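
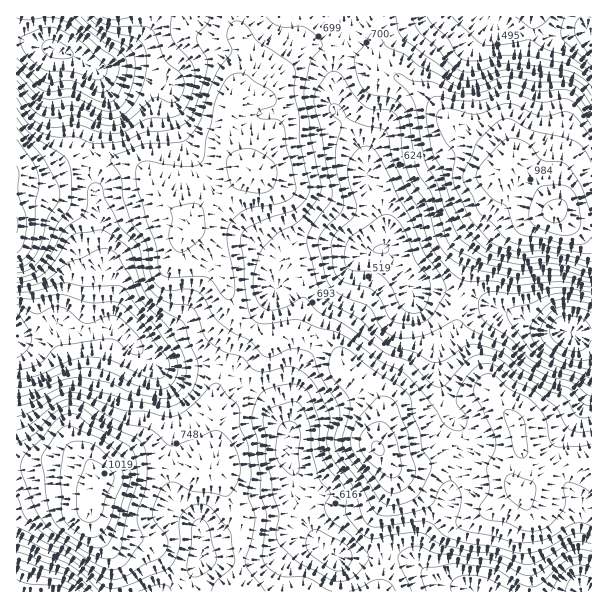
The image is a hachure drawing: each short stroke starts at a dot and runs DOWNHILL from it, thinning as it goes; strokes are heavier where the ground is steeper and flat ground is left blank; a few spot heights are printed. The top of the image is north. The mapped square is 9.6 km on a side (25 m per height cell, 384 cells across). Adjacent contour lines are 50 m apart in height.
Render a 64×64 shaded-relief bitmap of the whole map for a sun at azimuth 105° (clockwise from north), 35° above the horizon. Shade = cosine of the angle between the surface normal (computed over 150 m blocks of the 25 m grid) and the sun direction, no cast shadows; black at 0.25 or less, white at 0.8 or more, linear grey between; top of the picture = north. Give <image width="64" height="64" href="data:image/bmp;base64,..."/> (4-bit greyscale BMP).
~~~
<image width="64" height="64" href="data:image/bmp;base64,Qk12CAAAAAAAAHYAAAAoAAAAQAAAAEAAAAABAAQAAAAAAAAIAAATCwAAEwsAABAAAAAAAAAAAAAAABEREQAiIiIAMzMzAERERABVVVUAZmZmAHd3dwCIiIgAmZmZAKqqqgC7u7sAzMzMAN3d3QDu7u4A////AJmqhjEUm8zKmIhlV4qrqYeal2ZnirzMu7upiHeKze26iImGMSWbzMu6qXVWirupiJqoVFaKvMu7u6mHZ4ve7al3d3UyRpzczMzKhVWKu6mZmqhUVom8uqu6mYdmm979qXdndTNYrNy73dyWVYvLqqqqqWRXibupmqmZl2eb3u2pdmZkNHrN3Lve7JdWi926u6qpdWiaq6iJmImYeKvO7al2VVRGnN7bu83sl2Z63su7uphlaaqql3eImZiJq83tqXZURFet/tu7zdyWZ4re26uph2Vpu6qXZniZmIiavdypZlREaK3/7Mu83JZnis7sqqh2ZViru6h2eIiZiIq83KlVRDRorf/+zLvMlmibztuqmGZlVoq7uph2Z4mImru7qURERFec//7curuXeavN25mHZVREabu7uYZVaIibu7upRFVEV5zv/+26mpmKzN3LmIh1QzNYvMzKh2VWeJu7uqlVVURXi+//7bmImavd7tuXd3UyI1i93cqYdkV4mru6mGZlRWZ5z//suXiaq97u25dmZTIjWL3dy5h2VXmZu6mHZmVVZnm9/9upd4mr3v7bl1REMjRpzd3LqHZWeZmqmIdVVWZnmrze25h3iJve/9qGQzIiNYvNzLuodmZ4mqqYh0RFVmebu83LqHd4m87/2oUyERE2rN3bqqmGZWiruoh3QzNGeJq6q8uph3ibze/rhSEAETas3tuqqYdlWKu6mHdUITaJmamZqpmIeJvM3tuFIQABNpvN3KmZh2Voq7uph1QQJpqpmYiZmIiIm83d25UyEAE2i83Lqph2VXmrzLqHVCAUirqZh4iGZ3ibze3LlkMyEkWKzcuqmGVWeau8zJhUIRN5qpiHeHVFaJq93buXREM0VnrNy6mHZmeJq7vMuUQhE2iZmYd3ZDNXmqvMu6dDRFZnibzLqGZmeJmruqzLVCIjaIiZmHdTIkaaqruqqFNFZ4iZq8uXREaKqZqpirtUMiNXiJqph0IjRpqpqqqYVEV4mqqru5dDNYq6mZh4qmVDM1aImamXQhNWiZiaupdkNYmqqau6l1M0erupmHeJZlVVVniZmYdSE2eIh3m7mHVFirqpmrqHVEV5vLqph3dWZmdmeJqYdkIkZ4iHaKuphlaKu6mJmYdlVom8y7qoZVVmeIiImpdUQzVniIh3mqmYZ5q7uoiIiHZ4iazdy6llRWeIiJiZhkNERWd4iIeJmZmIqru6h3d4iImavN7tuXZGiYiJqph1REZlVniZmHiJmZmqvMqHZWeJqqq7zv65dlaamImql2REV3ZWeKupdniamaqsy6hkRom7uru9/sqHeKuoiKqnVERoh1V5vMp2aKqpmavMuWQ1eby6qrzuyYiau6mImphSNHmYZnnO25Znq7qZmrzKdDV5vLqqvN25iKvMuZmaqEEUiql2et7sl2esy5mavMp1RXirqZq7u6iIvN3KmamYQASKqYiK3+yoeL3bmImruXVFaJqpiau6mHfe/9uqqYdAA3mqqZre26mJze24iKqYdURoiZiJq6qXZu///KqphkECaKu6m97bqZrO7sqImYZVRGd3eImrqYdn///9urqGQhJYm7qr3cupm93t3KmYdUQ0Z2VniKqYd4j///66qoZTI1eau7zcu6mb3t3cuphkMiNWVWd4qpeJq////sqpdlQ0Z5q7zdy7uqze3dy7qGQiI0VVVmeJiJrM///+y6llVVVniavMzLu7vN3d3MupZDIjNEVmZnd4q8z/7u3cuWVVVniJq7zMu7u83d3dy6lkMiIzRndmVWi83d3d3dy5ZVVWiImqq7u7u83t3d3LqGVCEjNFeHZUV73t3Mzd3KhlVVeJiJmZqqq7ze7d7bmYZEMRNEV4l1RWnO7MvM3cqGVVaJmIiIiZmrvN7u7sqIdDRCEkVXmYZmeL3szMzdyoZUZ4mYiId4iazMze7uyodTJEMSNGeamHiIrNvNy8y5h1VomZiIdmeJrM3d7u7KhkMjRDIzVoqpmImrzMzLu6h3ZniZmIdmZ4mrzd3u7cqFMzM0VDNFeKqpiau8zLqqmHdmZ4iYdmZ3iaq83e7suoUzMiRmVEVXm7qJmrzLqZmYdmVWeIhlZ3eJqrzd3dy6hkMyJGdlVVaKqpmavcqYeJl2VEZ3ZlVniIiavd7dzLqHUyIkaHZmZ4mZmZq9yoZniYZDRnZVQ1eZmIm87ty7qZhjISR4h2VomZiIm83KhmeJhjI1d1QiNpqpmazu7KmImXQhE3mYdmiamHec3cp2Z5mFMSV4YxEliqqZrO7smHeZhTIkaIh2Z5mYd5ze2nVnmXUhJHhzABSKqaq97tuXZ4mGVEV3dmVXiYdnnN7adWiZdCEkeXMAFHmZmr3u25dWiYd2Z5hlQ0aJh2ac3duFaJljESR5hCETaZmZvO7Ll1V5mIiJqXUyNXh2ZorMy4d4mGMQJHh2QiJYmZms3cuWRXiJmZm6hkI1Z3Zmiru6mHiHdSEkZ3ZURFeJmavNypdmeImqqruXVEVnd3eau7uoh2ZlQzRWd2ZmZ3iaqqu6mHeIiaury6h2VneIiKvLzKl3VFVlVVVmZnd4iZqpmqqZh4maqqvLuph3eJmZvMu8qHZTRnh2VWZmd3iaqpmZqpmHiru6qru6qYd4mrvMyruoZTJHmphlZ3ZmeKuqmJmpmIeKzLu7qqqpiHibzdzJq6hjEUiruoZndlV4q6qYiamIh4m8zLuqqpiHd5vd3L"/>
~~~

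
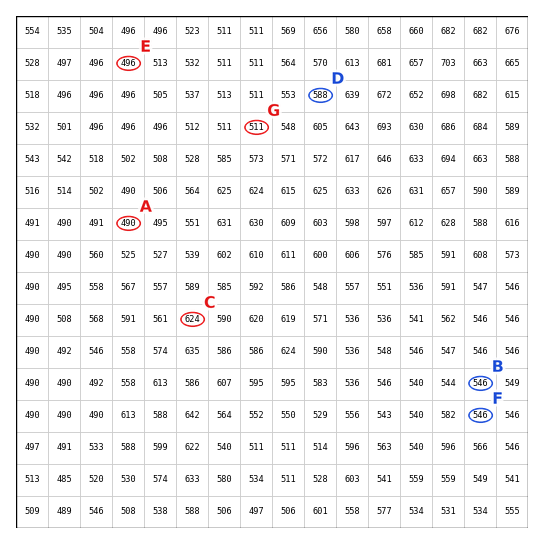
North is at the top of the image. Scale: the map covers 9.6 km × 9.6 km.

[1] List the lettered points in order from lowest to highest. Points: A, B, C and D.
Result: A B D C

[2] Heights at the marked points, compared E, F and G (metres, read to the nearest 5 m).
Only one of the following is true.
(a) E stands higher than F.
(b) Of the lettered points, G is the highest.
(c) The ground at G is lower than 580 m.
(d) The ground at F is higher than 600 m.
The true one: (c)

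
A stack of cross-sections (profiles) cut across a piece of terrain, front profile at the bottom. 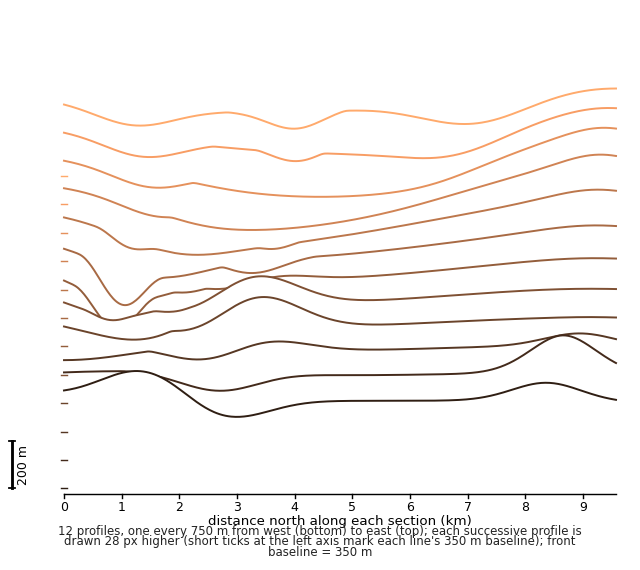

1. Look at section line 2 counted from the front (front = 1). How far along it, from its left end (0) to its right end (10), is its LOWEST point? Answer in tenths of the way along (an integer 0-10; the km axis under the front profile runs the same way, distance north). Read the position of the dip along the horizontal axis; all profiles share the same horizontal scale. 3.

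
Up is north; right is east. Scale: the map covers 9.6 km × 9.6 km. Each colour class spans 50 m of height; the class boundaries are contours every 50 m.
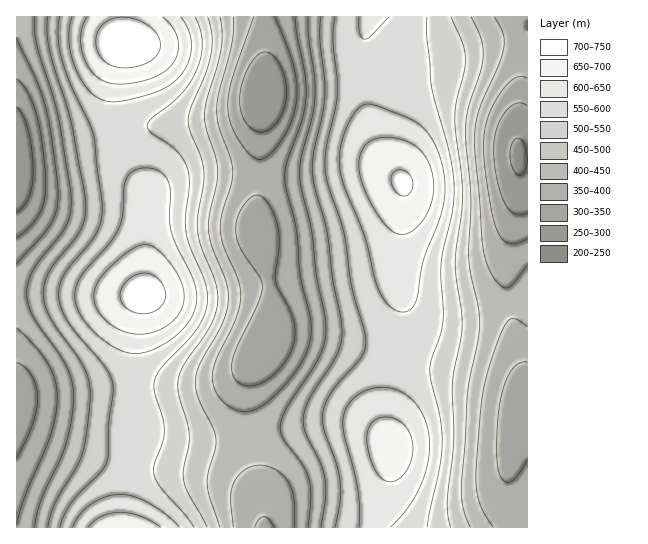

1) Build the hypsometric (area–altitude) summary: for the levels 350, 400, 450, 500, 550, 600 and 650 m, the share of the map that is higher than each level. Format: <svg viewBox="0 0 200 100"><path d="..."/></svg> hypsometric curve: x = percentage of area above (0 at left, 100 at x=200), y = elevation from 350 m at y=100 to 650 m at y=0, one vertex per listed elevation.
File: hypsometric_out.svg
<svg viewBox="0 0 200 100"><path d="M178 100l-26-17-26-16-23-17-27-17-38-16-23-17"/></svg>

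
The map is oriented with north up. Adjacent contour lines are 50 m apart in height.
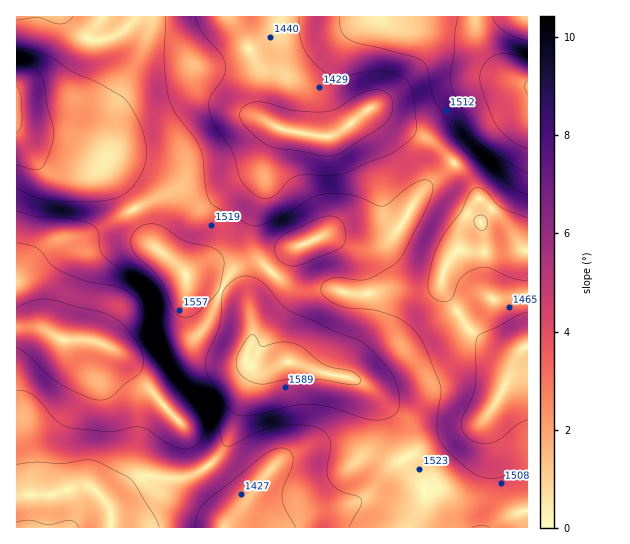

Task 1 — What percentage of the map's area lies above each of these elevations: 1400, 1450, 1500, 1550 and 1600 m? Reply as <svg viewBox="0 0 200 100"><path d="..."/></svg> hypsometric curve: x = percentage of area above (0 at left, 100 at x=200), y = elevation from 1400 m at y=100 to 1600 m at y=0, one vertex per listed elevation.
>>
<svg viewBox="0 0 200 100"><path d="M189 100l-38-25-53-25-60-25-30-25"/></svg>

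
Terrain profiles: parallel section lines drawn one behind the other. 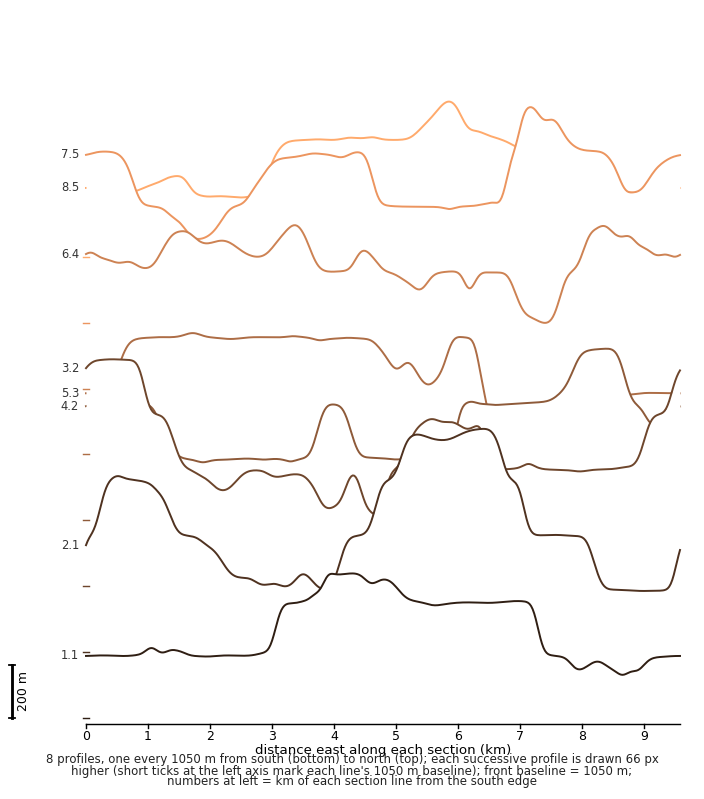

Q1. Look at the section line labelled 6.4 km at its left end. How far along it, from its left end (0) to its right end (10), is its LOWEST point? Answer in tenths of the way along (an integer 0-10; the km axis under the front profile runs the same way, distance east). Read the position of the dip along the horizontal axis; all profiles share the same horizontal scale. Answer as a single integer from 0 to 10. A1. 8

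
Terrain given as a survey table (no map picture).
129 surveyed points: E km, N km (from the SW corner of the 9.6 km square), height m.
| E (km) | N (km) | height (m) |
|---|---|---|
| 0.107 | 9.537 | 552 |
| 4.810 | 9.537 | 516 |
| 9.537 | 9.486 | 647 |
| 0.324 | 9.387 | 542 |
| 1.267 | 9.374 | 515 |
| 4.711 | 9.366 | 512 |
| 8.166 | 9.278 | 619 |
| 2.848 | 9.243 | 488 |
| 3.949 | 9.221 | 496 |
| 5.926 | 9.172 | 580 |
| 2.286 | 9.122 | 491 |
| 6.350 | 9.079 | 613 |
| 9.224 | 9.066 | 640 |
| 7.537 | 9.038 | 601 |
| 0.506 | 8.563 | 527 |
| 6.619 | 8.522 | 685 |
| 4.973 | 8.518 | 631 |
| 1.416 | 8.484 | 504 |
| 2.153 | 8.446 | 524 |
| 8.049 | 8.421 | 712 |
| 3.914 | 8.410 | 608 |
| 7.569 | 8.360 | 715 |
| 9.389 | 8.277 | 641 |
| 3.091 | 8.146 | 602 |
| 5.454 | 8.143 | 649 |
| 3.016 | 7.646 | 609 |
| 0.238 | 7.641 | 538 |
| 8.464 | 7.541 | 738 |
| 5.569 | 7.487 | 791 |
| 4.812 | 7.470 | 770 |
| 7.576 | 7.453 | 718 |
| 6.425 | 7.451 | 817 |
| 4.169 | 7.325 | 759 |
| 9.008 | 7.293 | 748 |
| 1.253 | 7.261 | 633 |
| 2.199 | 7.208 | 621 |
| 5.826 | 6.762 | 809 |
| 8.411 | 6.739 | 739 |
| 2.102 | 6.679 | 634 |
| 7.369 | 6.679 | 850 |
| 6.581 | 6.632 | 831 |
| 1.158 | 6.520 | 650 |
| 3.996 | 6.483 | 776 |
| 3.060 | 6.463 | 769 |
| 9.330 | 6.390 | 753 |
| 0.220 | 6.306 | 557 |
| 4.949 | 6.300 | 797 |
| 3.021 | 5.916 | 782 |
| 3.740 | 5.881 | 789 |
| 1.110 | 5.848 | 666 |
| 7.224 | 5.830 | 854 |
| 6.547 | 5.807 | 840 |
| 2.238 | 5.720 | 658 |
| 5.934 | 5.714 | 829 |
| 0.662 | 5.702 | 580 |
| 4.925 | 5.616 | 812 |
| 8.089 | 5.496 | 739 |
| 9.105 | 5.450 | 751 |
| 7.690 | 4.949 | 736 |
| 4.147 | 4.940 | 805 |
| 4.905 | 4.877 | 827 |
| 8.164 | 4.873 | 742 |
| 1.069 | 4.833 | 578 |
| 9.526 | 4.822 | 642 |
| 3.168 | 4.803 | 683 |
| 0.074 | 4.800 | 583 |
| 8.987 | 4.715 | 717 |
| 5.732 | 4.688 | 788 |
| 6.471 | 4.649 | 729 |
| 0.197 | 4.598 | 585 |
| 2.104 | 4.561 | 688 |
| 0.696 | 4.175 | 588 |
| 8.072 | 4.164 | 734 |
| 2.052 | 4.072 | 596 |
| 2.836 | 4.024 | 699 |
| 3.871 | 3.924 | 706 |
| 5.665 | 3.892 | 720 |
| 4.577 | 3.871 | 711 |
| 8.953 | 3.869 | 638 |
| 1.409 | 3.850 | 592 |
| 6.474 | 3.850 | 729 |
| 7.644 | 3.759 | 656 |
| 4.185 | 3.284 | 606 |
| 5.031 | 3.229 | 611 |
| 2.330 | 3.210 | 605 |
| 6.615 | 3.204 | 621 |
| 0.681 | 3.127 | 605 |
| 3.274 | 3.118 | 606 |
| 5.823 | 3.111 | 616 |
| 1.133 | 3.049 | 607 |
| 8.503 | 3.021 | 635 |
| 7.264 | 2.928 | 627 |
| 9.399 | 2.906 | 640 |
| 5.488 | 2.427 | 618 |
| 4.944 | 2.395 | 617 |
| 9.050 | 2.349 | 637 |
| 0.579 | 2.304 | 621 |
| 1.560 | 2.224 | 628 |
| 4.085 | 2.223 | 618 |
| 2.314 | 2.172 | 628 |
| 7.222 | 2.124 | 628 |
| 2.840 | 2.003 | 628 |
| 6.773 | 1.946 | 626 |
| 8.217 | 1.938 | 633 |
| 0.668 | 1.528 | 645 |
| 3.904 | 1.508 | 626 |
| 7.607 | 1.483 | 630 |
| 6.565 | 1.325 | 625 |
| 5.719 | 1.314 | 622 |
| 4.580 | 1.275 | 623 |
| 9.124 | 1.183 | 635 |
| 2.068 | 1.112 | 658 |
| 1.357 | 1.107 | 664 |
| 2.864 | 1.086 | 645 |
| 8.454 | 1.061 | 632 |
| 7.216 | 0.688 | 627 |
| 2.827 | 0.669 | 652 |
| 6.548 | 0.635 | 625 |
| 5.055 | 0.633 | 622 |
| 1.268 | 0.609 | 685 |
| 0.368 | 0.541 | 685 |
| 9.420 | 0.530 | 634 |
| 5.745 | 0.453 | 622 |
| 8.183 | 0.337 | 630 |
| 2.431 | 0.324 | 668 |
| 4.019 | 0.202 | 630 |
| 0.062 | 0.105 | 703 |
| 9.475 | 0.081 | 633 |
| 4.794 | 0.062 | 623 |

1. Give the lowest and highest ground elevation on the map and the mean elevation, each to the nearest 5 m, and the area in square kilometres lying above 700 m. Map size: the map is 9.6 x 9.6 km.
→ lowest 485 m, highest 855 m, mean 660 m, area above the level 26.8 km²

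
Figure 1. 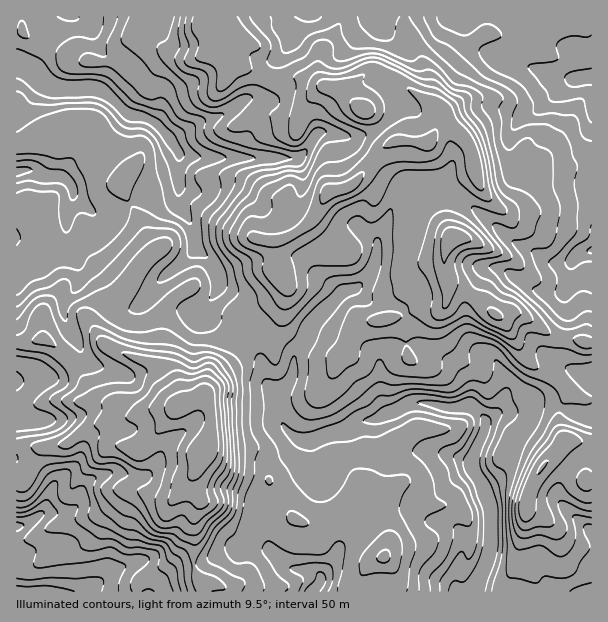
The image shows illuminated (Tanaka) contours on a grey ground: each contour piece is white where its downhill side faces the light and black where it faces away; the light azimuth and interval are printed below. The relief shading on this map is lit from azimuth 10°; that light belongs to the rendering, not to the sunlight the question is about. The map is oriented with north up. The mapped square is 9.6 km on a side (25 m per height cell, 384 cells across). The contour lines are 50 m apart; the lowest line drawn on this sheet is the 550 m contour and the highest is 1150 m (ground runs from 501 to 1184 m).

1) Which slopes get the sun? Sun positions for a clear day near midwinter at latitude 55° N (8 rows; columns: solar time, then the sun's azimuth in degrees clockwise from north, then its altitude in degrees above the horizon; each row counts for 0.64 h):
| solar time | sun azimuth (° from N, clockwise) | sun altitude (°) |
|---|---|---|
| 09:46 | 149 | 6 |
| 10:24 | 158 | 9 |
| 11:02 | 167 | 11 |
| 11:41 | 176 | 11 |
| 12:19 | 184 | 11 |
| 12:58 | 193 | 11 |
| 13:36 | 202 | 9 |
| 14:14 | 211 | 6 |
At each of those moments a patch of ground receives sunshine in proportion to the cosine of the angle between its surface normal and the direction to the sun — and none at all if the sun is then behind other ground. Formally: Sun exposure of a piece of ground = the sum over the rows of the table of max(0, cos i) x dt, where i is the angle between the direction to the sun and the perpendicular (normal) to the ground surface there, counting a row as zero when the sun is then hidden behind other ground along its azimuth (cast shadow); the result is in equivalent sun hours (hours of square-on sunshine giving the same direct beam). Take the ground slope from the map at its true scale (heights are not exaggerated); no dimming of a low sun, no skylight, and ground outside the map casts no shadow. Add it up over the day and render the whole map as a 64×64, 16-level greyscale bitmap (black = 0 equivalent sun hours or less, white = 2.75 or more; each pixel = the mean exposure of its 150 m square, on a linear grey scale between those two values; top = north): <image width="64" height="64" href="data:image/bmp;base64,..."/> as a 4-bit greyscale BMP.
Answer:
<image width="64" height="64" href="data:image/bmp;base64,Qk12CAAAAAAAAHYAAAAoAAAAQAAAAEAAAAABAAQAAAAAAAAIAAATCwAAEwsAABAAAAAAAAAAAAAAABEREQAiIiIAMzMzAERERABVVVUAZmZmAHd3dwCIiIgAmZmZAKqqqgC7u7sAzMzMAN3d3QDu7u4A////ALuqu6lkRFeHd3d3ZVZlVVi0E0VmZmZURXhzNGZmVXmq3d3LqYZDI2d2ZSIQAjIhAmZDI2iIdVVoiIQiV3ZXmZlXmqqZmHQgFZhkEAAAEiIkeYU0acp1aJqHliJXZmd3ZTNXmru6mpZDanZRAAASNqvetkNFd2Z4mZeGMkd3eIh2dkRFeLy87uuLuZczRDNYmZmHQyETVWZ3h3YzR5iJiHZnh2VWi93e//vcuWVVZnh3dmdkIQEzRFZnZURZy7qXUwJYmZmrzczv/ry6p1NFZ3dmZ2VDERIiI1d1NWnd25ZDUQJHiqq7q7ztmazbdDVVZlVWZlQxEjM0aHQ0aMynQ1r9UiNEaKmamJuYvv2FRVRDIjVnZUMzVniYUzRWmFMUv//ZmnNYmaqGaamaqGZVVCEREkVlVVVVVVQhNVRVMkrt3cp5l3mZmFM2mFMjVmZkIiIiI0RFVmVCEiFGQjZVi7uqulR4VERCIjRnZUaHZmQiMzMiIjNWVUMQElYyJ4iIiFeahGphABIjM0Z4qodlQzMzRDISEjRDNCADeEIUqoVEJIzbeNx2m5UyNXm4ZUISMzREQhEiESIjMhSYUhF6hSE1jO/Yr//st1RWaJZFVDIiNERDIiMhEiEkM1VDEReWMneKzdp4u4eYZERWZURVQyESIiIzNFREVolSI0MgAol2MhI1q2MzIlh0ETVEQzIiIjEAACM0VneaunMSMyEBWHUAAAAndCIiNphBE0RDISJHh0IAABE1Z4iJhSIiIREAAAAAAAFGZmZVi5UjRERDNHmruoMAAAEzIiNEMhIhEAAAIAABIyI0Vnd5qWVEVUVVeKvLuoUQAAAAAAN0IiIhAAJEVoqoZEMiNEVolkREREVoiqqrupYQAAAAF7hlMiIQJRESMiIiIhABERNURVVEREVniZmZrMdEarmbp1VEQ0ZTIhAAAAAAABEAABE1VERmM0VoiJmr3///3Mp3VWeIdCBEMREhAAAAIAAAAAE1VohDNFd4mqvO/sqJqWZ4vLhCI2VmZ0ERATZCEAAAACVniFREVnmIiau5hmiYVZzbczRnmZqoMTabuFIAAAAAE1Z2VFVVZ2VmZlRFd1NGvJU0Z6vv7JQTi6YgAAAAAAATVmZ0I0RFV3ZENGeGVGrLdWir34moMAR1IAAAAAAAACRVV5YiI0Vol1RXmYeL3/tnq6qYASIQJjAAAAAAAAABIzRXhzMzRYqqh4m6mb7/+XqnMQASMhFVEAAAAAAAABIjNGeIUiNFeaqZms3d7/+oukEAABIyElMAAAAAAAAAEjRWeJmEETMiJFZ3rdzcp1iDAAAAABEhEAAAAAAAAAACNVZ4mqlBEQACRVRHmZcxEgAAAAAAACIAAREQAAABIQATRXm6q5QAAlVmVEV4YgAAAAAAAAAAEwAAEjMAARIyACRomod4l0ITRVZmZ3YwAAABIhERIQABAAASNEEAASIRRomXREV6umI1ZnZ3ZBAAABMzISMxAAAAAREkVSAAASNFZ1M0aKzcpDRWZnYyEAACQyIhEjIQAAERESNXhAABR3ZUMjR5mZmWREVVVVVnZnUyNEIAMiIhIyERETaJQASLzbl3ZndlVWZURERGm9/7UhR4hyAzRDIyIREREkVBJ4q9ypm6hlRDNVVUQ0at6kECaIeKqEVVMiMyIREAASJFVVQyElm5ZDI2ZVRDMzQgADiHZWeHVVQyMyIiIgAAAkQyEQABE4qFRGmFRDMgAAATiGVVVVVERDIiI0MyAAADMhAQASIhOJh3iZZEMxAAAUiWVWZURUREQxFFVUEAABMQAAACNDImq7qZlkRDEAAUiDM0REVVQzIzFGZ2UhARERERABRFQiSu/riHQzMhAUmSACMzM0URABI1ZmdkMzESMyERERIxEjatyHdTMzI1ikEAIzMzRAAAAWZURWdkMiRUQyIQAAARAAOYaHVVVWiXMhEjREREAAJHhkMzRmQyEiIiEAAAABEAADd4qqmXVnUzIjNERVWXiqllRDIkZCIQAAAAAAAAAQAABYi93cllUzMiM0RERc25d2VEQyJDESM0RDIQAAABEAACiZmbuYdSIiIzM0QzZ4h2ZUQyERISaJq7qph4pyAAAAE4mIiHmUIiETMiMyEjRWZmVDEAACV2eKqXZniJUQABIQEiEUeFESQgEiIjICESRWZUIAAAWaZERXdlVFZ2Z6vIIAAANlEBJEEAERIyIRASNDIQAAR6u5YgJWZERHq7zv1yASNFMAATQwAAACMxAAAAAAADepib38URMzMzeIiYZVRDNUMhESNVMAAAIzEAAAAAApzKl3is/oMjRDN5qWIAJEVkEAEzRFQyAAAUAAAAAAA5qId2Zlat3JiHU1moUQAkZjAAAAERASIhAAEAAAAAFJqHd3iWRFisuYdkIiEREkVBAAAAAAAAEiEhAAAUnN7+uHZnm8ynVol0ESIQAAA0MQAAAAAAAAESNFZVJGh2eZhlVXiZrNuHdTIAAAAAAAAAAAAAAAAAEkV4iIiap0MyEld4h2MjaHZEZ0AAAQAAAAAAAAAAABNFZnVEVcqFMiACV4dkMjM0QzV1QQARAAAAAAAAAAASRFVVVEVmdUMiEAEkZUMkeHUzRBASEAAAAAAAAAAAASI0RERWZmZEQyEAIiI0MiNGZDMxASIhAAAAAAAAAAABEjMzM1ZmZUMyERNUMyMyEjMiEiESMyEAAAAAAAABEAASIyIjRERD"/>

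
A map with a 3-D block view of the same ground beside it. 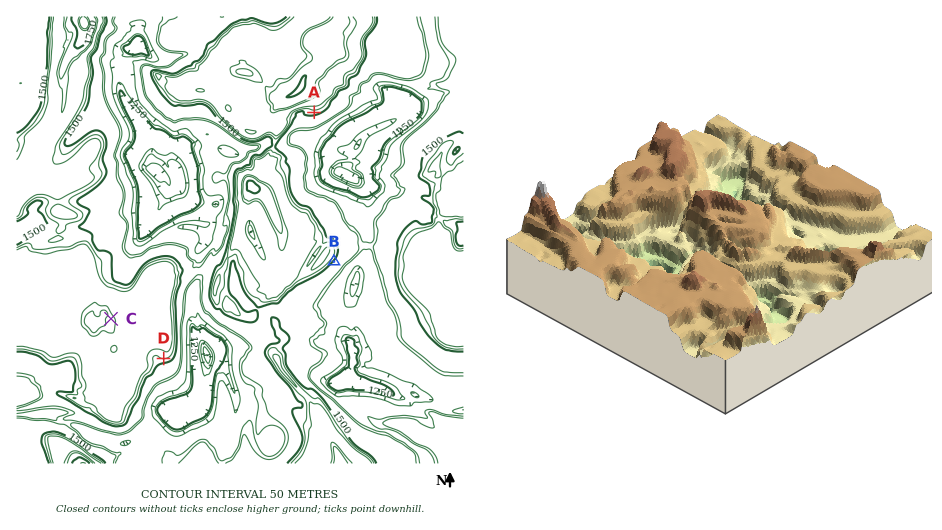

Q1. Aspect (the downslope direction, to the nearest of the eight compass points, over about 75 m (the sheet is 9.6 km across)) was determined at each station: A S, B SE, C E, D S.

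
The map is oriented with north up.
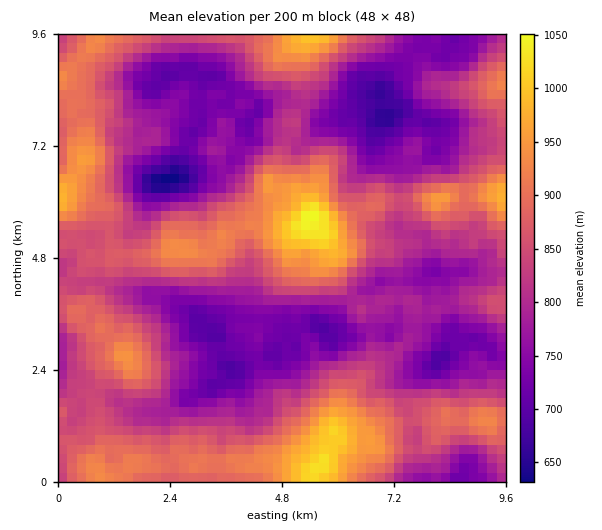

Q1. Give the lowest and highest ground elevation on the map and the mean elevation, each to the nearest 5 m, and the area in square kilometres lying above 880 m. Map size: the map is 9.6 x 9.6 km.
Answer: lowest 620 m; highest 1060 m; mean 825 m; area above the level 24.7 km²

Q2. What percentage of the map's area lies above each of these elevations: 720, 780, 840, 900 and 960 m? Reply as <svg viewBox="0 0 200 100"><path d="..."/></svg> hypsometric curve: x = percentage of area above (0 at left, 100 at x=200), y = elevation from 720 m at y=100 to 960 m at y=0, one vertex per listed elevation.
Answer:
<svg viewBox="0 0 200 100"><path d="M182 100l-49-25-47-25-49-25-28-25"/></svg>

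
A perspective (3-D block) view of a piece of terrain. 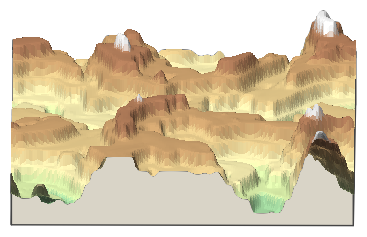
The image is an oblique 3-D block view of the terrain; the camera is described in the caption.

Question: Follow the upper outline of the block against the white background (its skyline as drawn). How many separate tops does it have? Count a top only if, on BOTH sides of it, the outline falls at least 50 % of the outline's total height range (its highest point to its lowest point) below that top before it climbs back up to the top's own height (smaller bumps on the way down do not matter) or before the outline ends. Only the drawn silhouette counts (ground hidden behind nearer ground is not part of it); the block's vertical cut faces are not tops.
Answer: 0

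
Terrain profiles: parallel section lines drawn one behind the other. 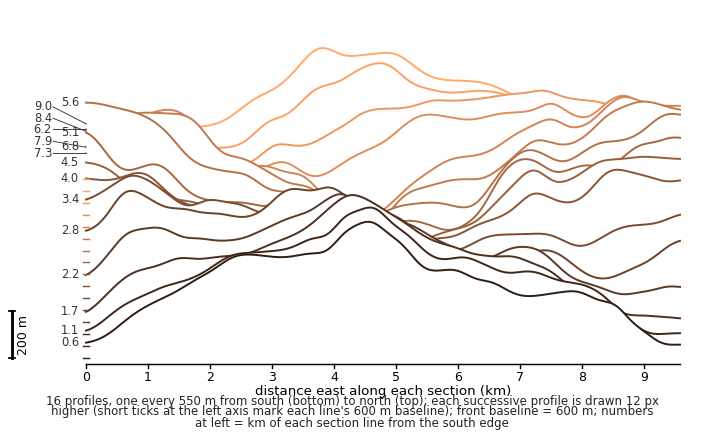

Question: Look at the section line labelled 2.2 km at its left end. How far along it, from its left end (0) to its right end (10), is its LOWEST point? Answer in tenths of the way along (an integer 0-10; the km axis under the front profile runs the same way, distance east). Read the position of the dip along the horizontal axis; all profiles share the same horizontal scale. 9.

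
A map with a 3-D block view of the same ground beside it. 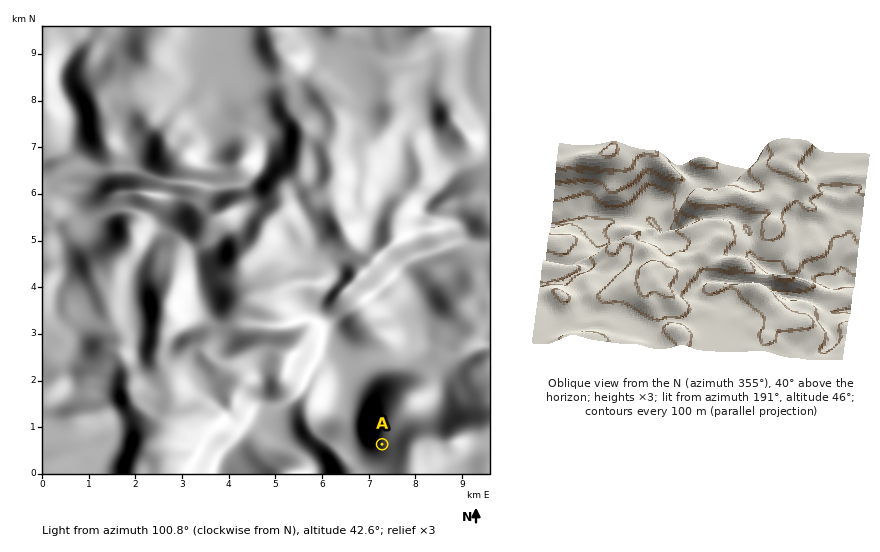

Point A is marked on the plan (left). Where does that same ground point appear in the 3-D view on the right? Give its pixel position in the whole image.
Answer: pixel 632 162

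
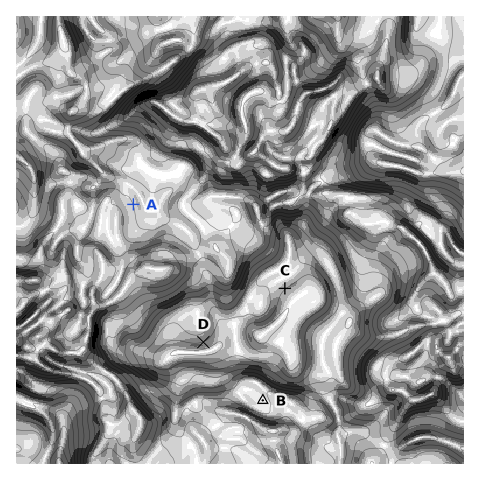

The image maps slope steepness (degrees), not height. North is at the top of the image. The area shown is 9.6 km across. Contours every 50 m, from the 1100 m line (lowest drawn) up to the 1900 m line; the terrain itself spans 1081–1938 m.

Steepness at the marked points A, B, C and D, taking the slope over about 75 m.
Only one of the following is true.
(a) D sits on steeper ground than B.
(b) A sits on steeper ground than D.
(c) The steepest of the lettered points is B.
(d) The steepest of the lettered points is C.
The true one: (a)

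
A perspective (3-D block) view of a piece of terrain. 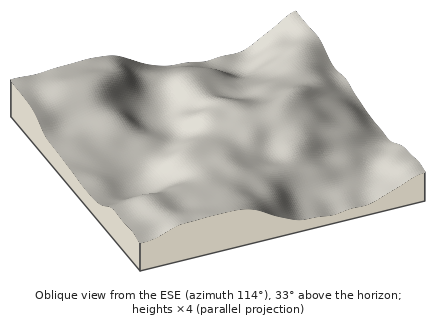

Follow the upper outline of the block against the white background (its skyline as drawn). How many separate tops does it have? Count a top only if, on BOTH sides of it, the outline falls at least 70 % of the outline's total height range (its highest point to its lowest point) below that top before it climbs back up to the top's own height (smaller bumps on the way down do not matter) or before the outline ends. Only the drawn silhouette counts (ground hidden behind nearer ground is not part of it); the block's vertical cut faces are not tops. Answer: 0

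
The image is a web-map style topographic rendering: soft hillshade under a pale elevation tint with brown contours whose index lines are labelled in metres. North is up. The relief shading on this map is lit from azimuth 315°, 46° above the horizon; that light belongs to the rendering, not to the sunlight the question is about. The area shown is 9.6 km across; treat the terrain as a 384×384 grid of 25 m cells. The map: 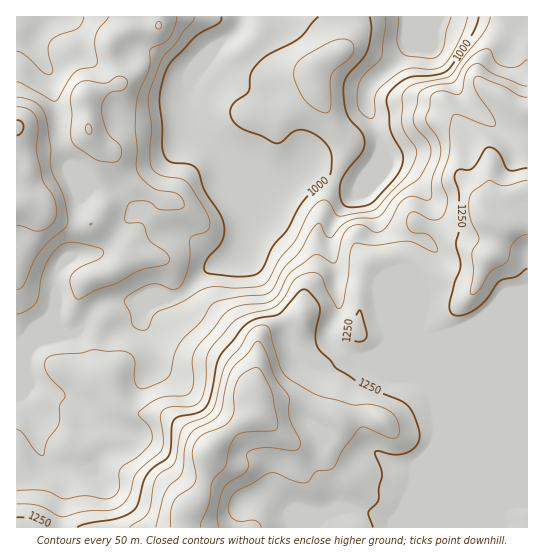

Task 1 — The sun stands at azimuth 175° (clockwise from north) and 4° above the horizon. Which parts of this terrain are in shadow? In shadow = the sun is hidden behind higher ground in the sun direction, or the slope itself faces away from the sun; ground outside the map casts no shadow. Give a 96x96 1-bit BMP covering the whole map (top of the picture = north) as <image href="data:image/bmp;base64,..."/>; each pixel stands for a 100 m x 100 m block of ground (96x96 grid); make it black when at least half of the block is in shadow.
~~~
<image width="96" height="96" href="data:image/bmp;base64,Qk2+BAAAAAAAAD4AAAAoAAAAYAAAAGAAAAABAAEAAAAAAIAEAAATCwAAEwsAAAIAAAAAAAAA////AAAAAAAP//+AAAAAAAAAAAD////gAPgAAAAAAAD////gAPgAAAAAAAD////wAHgAAAAAAAD////+ABAAAAAAAAD/////gAAAAAAAAAD/////wAAAAAAAAAD/////wAAAAAAAAAD/////wAAAAAAAAAD/////gAAAAAAAAAD/////gAAAAAAAAAD/////gAAAAAAAAAD/////AAAAAAAAAAD/////AAAAAAAAAAD/////gAAAAAAAAAD/////8AAAAAAAAAD//////AAAAAAAAAD//////gAMAAAAAAD//////wAcAAAAAAD+f////wAcAAAAAAD8P////4AAAAcAAAD4H////wAADB+AAAD4AA///wAAPn+AAADwAA///wAA//+AAADwAA///wAD//+AAADgAA///wB///8AAADgAA///4H///8AAACAAA///+P///8AAAAAAAf///////4AAAAAAAf///////4AAAAAD+f///////wAAAAB//P///////wAAAAP//////////wAAAAP///////+eHgAAAAP///////4cBAAAAAH///////wcAAAAAAD///////gIAAAAAAAD//////ALAAAAAAAAH////+ADgAAAAAAAAf////ADgAAAAAAAAf////wDgAAAAAAAAP/////DgAAAAAAAAP//////AAAAAAAAAP//////AAAAAAAAAH//////AAAEAAAAAH//////gAAGAAAAAD/////vgAAAAAAfAB/////zgAA4AAAf4A/////6AAD4AAAf8Af////8AAHwAAAP8AP////8MAfgAAAP8AP////8f//AAAADgB/////+f/+B4AAAAB//////f/4D4AAAAA////////wAgAAAAAP///////AAAAAAAAP//////+AAAAAAAAH//////8DgAAAHAAH////////gAAAHAAD////////gAAADAAD////////AAAABYAD////////AwAHgYAD///////+BwAHgAA////////+DzwHgAD////////8D/8HgAH////////+D/8HAAH/////////z/8HAAH///////////8GAAD///////////8AAAD///////////8AAAB///////////8AAAB///////////8AADA/////n//7//4AAHg/////D//wD/4AAHAf///+D//gD/4AAHAf//38D//AD/7gACAf//j4B//AD/z8AAAf//DwB//8H+D+AAAf//DgB//8P4D+AAAP//BAB/+4fwP/gAAH//AAB/+Z/A//8AAH/+AAB////D///wADv+AAB///+H///4ADH+AAA///+f////gAH+AAA/////////wAH8AAAf////////4AH8AAAP/////8/74AH4D+AD/////8fxwAD4D/gB/////4fgAAD4D/4A////74fgAAD+D//A////75/gAAB/B//wf///77/8AAAfB//wf///7z/+AAAHg//wP///7z//AAAHA//wP///7j//AAADAf/gP///4="/>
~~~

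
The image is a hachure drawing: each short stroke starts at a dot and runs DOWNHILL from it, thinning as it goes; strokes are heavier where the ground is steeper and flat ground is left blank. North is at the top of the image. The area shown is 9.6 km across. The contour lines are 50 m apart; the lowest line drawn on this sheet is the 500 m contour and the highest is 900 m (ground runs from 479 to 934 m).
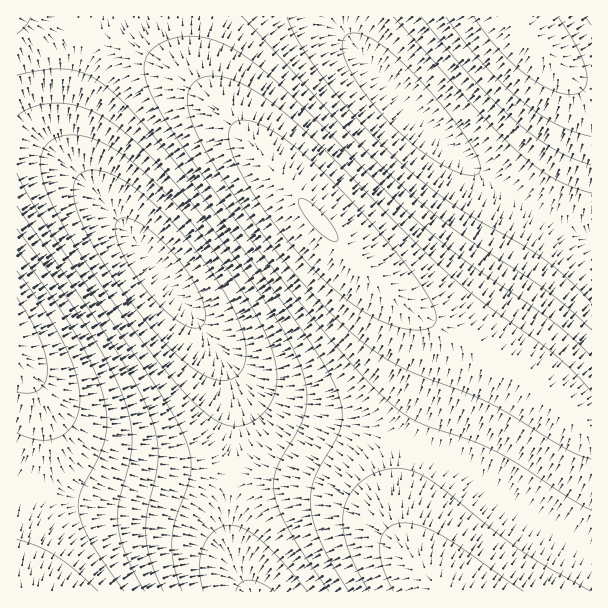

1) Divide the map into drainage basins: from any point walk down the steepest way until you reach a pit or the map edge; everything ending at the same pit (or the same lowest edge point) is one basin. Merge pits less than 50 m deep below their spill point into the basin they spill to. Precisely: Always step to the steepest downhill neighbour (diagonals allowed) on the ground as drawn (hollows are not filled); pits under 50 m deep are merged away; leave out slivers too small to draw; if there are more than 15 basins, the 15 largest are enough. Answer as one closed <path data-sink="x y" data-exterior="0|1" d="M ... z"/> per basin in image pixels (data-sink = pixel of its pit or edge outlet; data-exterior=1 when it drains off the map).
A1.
<path data-sink="161 273" data-exterior="0" d="M185 16l-169 1 0 520 16-55 8-39-2-41-15-35 35 53 16 18 12 8 18 10 33 8 42 6 102 10 37 7 26 9 27 16 21 22 23 29 28 29 148 0 1-167-14-5-36-32-33-22-92-53-33-25-42-42-138-157-14-26-4-22z"/><path data-sink="405 102" data-exterior="0" d="M516 16l-330 0 0 25 7 30 15 24 102 117 59 62 48 39 92 53 33 22 36 32 13 4 1-341-16-4-13-9-33-34-13-16z"/><path data-sink="255 591" data-exterior="1" d="M29 376l9 26 2 41-6 33-18 63 1 53 425-1-27-28-23-29-21-22-18-12-17-7-37-11-56-7-78-6-36-6-25-7-23-12-17-16z"/><path data-sink="591 17" data-exterior="1" d="M591 16l-73 0-1 4 46 50 13 9 15 3z"/>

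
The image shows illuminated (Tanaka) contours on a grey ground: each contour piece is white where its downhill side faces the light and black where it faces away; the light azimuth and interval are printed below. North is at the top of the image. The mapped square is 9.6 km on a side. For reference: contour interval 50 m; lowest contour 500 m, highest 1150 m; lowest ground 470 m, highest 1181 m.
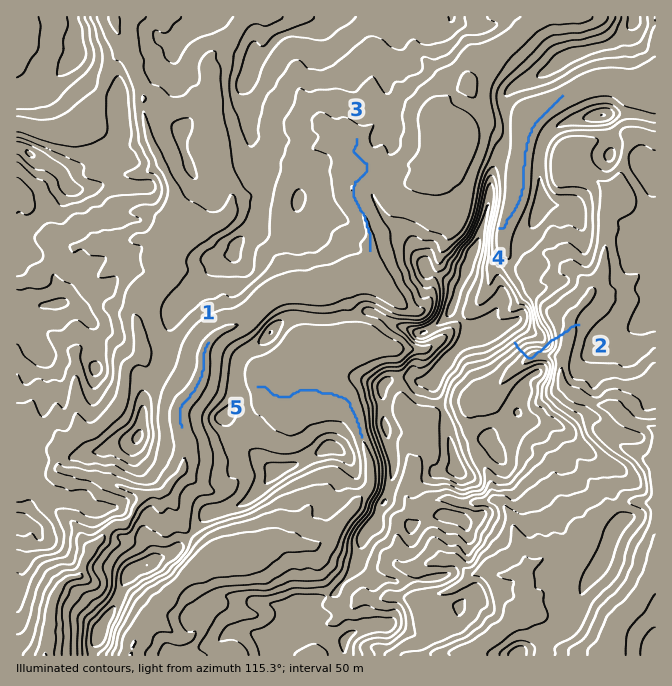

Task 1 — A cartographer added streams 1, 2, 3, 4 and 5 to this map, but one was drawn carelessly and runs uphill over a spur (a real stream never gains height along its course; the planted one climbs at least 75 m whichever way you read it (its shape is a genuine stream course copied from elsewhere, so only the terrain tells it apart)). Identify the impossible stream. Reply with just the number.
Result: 2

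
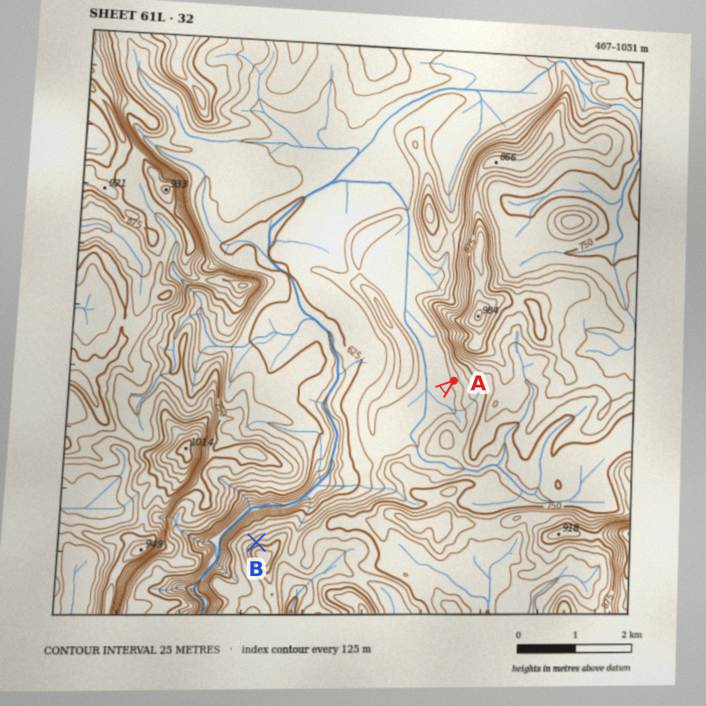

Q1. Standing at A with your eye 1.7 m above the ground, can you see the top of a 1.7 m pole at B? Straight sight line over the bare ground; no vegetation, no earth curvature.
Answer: yes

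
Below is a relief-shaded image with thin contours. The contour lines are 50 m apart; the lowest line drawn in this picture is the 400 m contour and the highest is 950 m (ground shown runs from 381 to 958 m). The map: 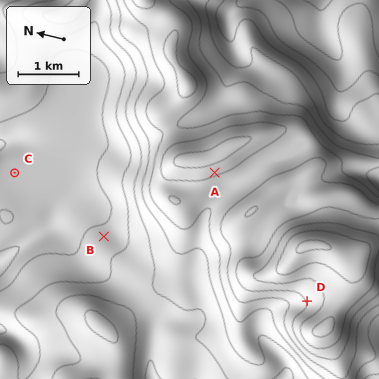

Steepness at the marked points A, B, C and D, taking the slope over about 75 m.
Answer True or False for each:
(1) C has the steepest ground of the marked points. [False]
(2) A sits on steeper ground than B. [True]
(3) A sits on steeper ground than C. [True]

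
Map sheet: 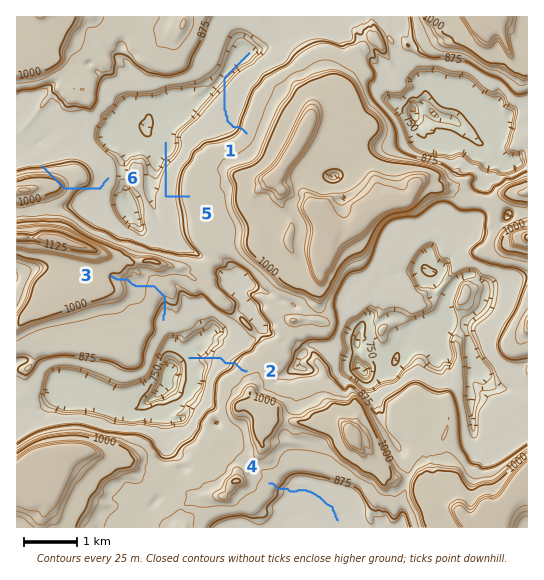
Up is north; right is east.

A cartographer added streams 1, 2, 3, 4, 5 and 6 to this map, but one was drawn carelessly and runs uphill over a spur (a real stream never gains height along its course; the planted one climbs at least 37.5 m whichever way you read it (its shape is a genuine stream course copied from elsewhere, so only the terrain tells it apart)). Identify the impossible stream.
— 6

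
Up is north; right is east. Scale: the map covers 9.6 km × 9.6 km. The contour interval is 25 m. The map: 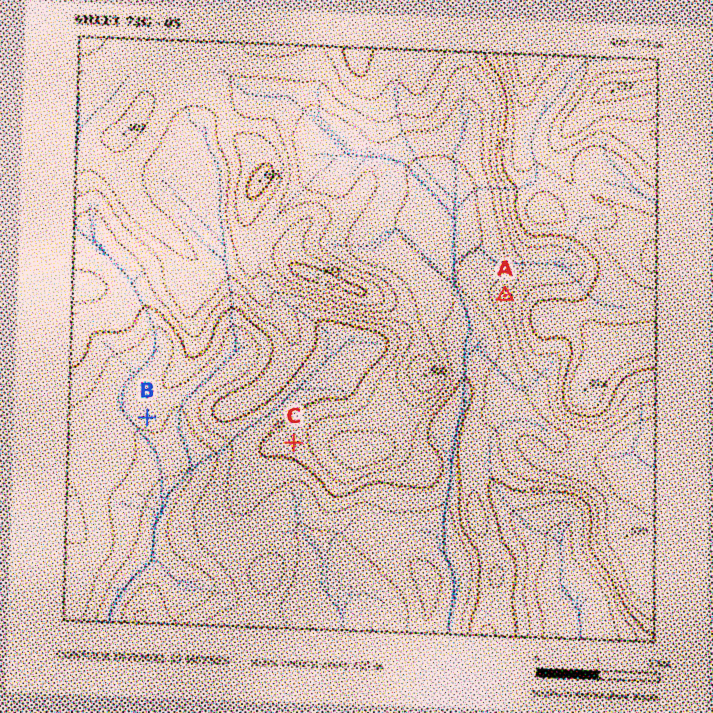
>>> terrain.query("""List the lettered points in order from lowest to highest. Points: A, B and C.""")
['B', 'C', 'A']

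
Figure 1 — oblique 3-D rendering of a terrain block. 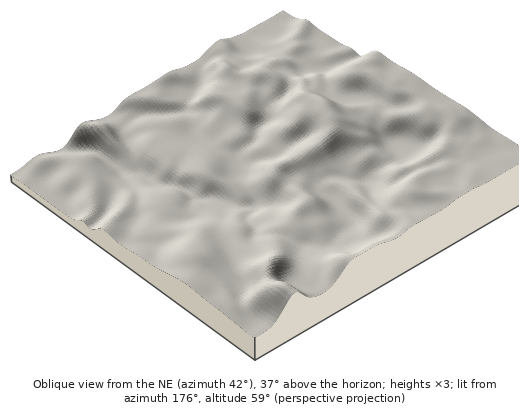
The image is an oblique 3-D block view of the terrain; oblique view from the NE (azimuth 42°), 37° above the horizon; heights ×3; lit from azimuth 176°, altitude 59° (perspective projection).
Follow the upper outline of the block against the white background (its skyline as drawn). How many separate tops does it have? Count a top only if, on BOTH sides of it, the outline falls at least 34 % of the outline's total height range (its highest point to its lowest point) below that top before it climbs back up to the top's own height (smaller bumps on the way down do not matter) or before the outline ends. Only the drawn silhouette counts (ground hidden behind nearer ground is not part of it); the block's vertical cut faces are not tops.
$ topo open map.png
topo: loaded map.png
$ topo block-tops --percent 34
1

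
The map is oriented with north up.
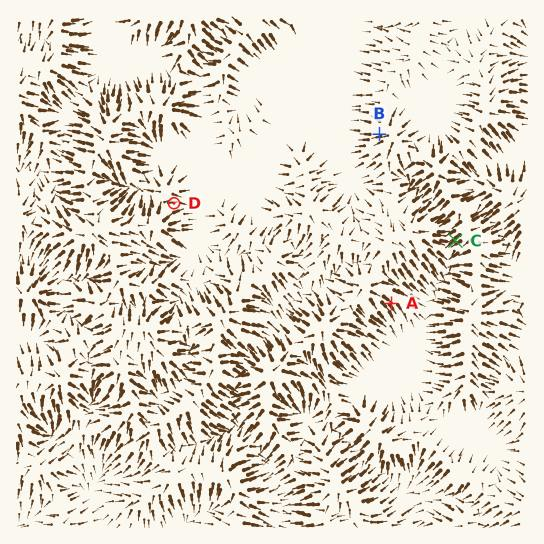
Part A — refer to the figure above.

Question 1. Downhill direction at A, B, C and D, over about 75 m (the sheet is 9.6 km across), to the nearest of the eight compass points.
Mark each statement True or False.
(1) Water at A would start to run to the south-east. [True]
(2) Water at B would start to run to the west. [True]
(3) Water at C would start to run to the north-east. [False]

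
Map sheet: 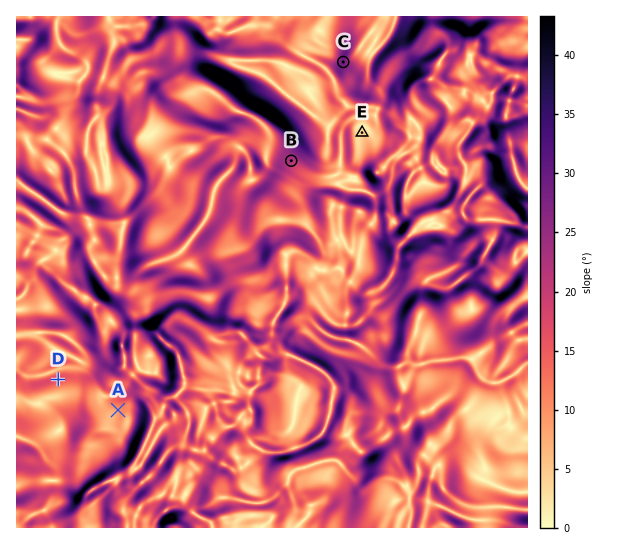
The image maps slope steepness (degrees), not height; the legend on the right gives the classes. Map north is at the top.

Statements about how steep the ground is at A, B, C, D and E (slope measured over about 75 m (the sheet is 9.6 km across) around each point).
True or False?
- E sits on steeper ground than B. False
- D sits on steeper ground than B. False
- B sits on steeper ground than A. True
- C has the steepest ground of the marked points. True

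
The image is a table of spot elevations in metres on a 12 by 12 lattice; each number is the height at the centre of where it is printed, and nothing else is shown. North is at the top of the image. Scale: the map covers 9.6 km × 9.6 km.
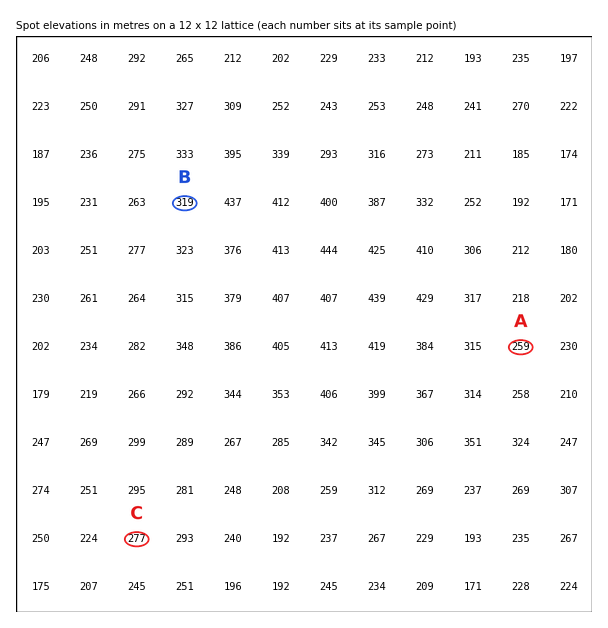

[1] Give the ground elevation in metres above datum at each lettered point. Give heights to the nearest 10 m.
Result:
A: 260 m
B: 320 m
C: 280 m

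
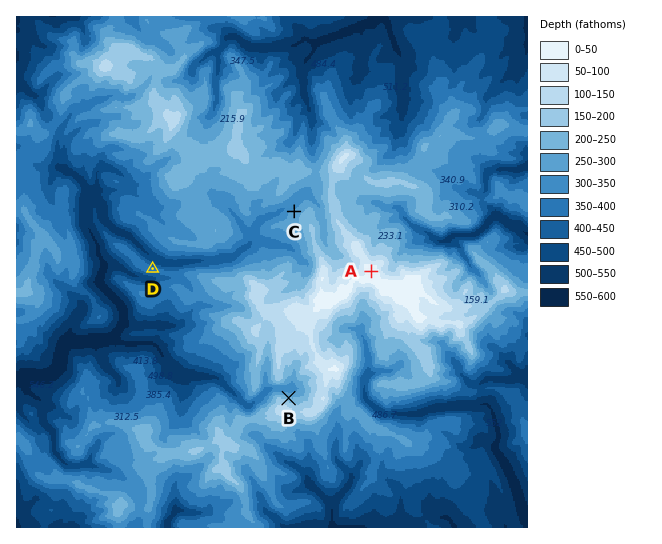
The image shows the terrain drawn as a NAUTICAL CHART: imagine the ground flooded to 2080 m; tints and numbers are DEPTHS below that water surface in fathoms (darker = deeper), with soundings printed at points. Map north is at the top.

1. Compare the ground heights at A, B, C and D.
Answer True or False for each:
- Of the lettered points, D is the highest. False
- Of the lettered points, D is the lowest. True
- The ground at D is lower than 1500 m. True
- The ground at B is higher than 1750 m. False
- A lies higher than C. True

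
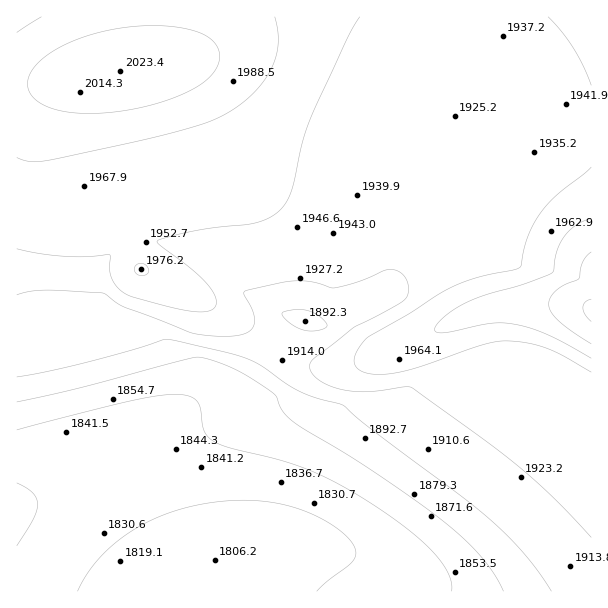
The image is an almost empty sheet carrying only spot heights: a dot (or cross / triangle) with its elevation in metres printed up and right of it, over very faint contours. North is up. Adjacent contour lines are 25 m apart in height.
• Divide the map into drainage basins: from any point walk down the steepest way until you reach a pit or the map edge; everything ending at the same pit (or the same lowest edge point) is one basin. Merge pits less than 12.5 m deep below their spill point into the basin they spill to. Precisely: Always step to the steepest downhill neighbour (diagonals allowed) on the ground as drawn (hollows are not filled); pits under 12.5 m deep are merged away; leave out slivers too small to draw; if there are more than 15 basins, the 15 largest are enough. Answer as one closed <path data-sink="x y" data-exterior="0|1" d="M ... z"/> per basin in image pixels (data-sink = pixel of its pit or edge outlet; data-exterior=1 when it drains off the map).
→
<path data-sink="206 591" data-exterior="1" d="M591 16l-431 1 0 18-3 16-5 9-6 5 31 1 9 4 12 11 32 66 16 21 11 12 30 20 34 16 14 2 54 4 25 7 12 6 20 13 22 21 13 37 7 3-27 9-62 30-16 4-23 10-19 5-20 0-15-5-18-8-46-34-27-13-18-12-56-25-9-15-8-19-12-18-20-19-24-15-13-11-3-6-2-36 4-18 8-21 10-10 8-4-6 0-27 6-31 2 1 506 575-1z"/><path data-sink="305 321" data-exterior="0" d="M170 64l-23 2-66 12-9 4-10 10-10 27 2 1-4 11 0 30 5 12 13 11 24 15 20 19 12 18 8 19 9 15 56 25 18 12 27 13 46 34 18 8 15 5 20 0 19-5 60-24 41-20 27-9-7-3-13-37-22-21-20-13-12-6-25-7-54-4-14-2-34-16-23-14-18-18-16-21-32-66-12-11z"/><path data-sink="17 17" data-exterior="1" d="M159 16l-142 0-1 68 31 0 99-18 6-6 5-9 3-16z"/>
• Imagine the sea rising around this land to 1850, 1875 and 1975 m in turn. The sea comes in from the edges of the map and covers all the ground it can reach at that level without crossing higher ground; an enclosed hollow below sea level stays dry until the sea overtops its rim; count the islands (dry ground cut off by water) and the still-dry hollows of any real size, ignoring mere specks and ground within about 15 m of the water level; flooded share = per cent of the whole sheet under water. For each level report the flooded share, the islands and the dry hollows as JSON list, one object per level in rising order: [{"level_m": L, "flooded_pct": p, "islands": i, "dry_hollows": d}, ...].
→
[{"level_m": 1850, "flooded_pct": 18, "islands": 0, "dry_hollows": 0}, {"level_m": 1875, "flooded_pct": 24, "islands": 0, "dry_hollows": 0}, {"level_m": 1975, "flooded_pct": 88, "islands": 0, "dry_hollows": 0}]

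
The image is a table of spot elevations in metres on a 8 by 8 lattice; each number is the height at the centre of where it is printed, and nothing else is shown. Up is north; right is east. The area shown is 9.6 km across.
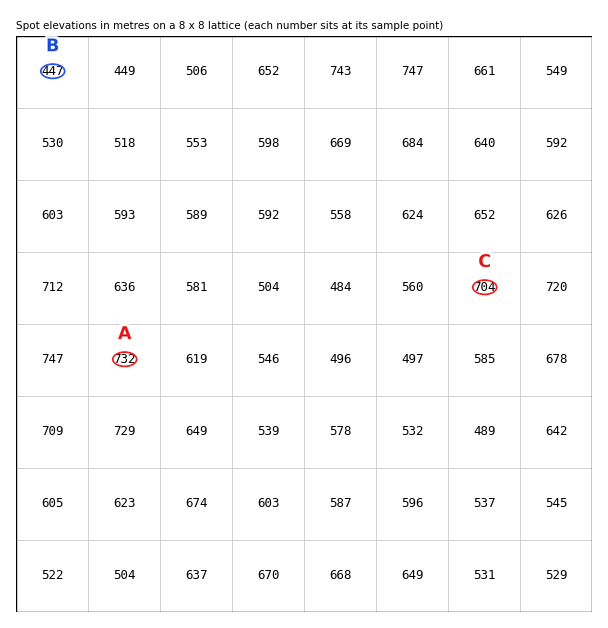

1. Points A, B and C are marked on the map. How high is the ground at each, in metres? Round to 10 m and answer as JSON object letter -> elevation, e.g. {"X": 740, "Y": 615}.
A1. {"A": 730, "B": 450, "C": 700}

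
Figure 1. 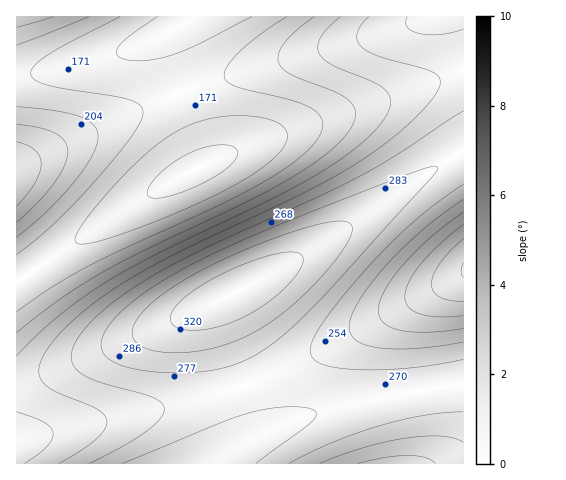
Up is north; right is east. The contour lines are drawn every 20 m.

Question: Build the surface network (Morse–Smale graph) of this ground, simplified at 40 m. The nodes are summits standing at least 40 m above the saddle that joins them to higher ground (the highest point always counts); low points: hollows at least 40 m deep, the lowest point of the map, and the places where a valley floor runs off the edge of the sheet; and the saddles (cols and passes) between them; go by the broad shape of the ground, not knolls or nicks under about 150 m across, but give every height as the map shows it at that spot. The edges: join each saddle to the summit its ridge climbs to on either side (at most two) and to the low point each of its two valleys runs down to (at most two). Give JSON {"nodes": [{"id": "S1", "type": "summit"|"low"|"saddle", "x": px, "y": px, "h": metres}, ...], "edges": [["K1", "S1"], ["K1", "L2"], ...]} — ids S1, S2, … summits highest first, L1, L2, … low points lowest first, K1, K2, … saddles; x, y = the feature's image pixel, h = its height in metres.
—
{"nodes": [
{"id": "S1", "type": "summit", "x": 235, "y": 293, "h": 334},
{"id": "S2", "type": "summit", "x": 17, "y": 174, "h": 259},
{"id": "S3", "type": "summit", "x": 18, "y": 17, "h": 232},
{"id": "L1", "type": "low", "x": 194, "y": 171, "h": 134},
{"id": "L2", "type": "low", "x": 463, "y": 271, "h": 159},
{"id": "L3", "type": "low", "x": 397, "y": 463, "h": 212},
{"id": "K1", "type": "saddle", "x": 243, "y": 385, "h": 272},
{"id": "K2", "type": "saddle", "x": 439, "y": 388, "h": 270},
{"id": "K3", "type": "saddle", "x": 17, "y": 76, "h": 183},
{"id": "K4", "type": "saddle", "x": 182, "y": 92, "h": 174}],
"edges": [["K1", "S1"], ["K1", "L1"], ["K1", "L2"], ["K2", "S1"], ["K2", "L2"], ["K2", "L3"], ["K3", "S2"], ["K3", "S3"], ["K3", "L1"], ["K4", "S1"], ["K4", "S2"], ["K4", "L1"]]}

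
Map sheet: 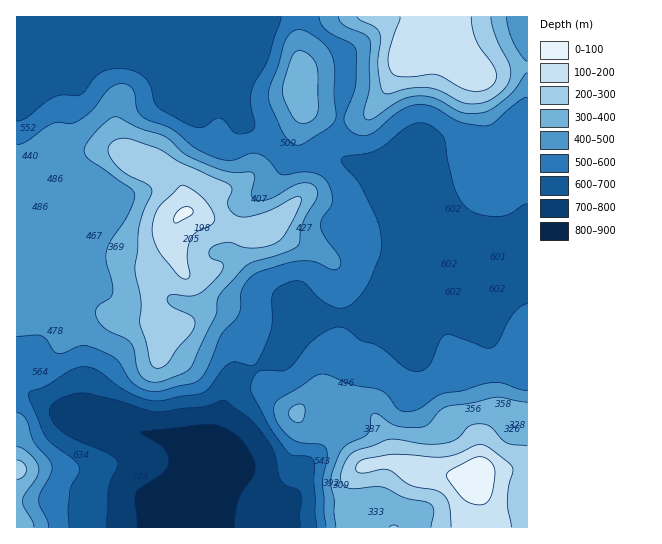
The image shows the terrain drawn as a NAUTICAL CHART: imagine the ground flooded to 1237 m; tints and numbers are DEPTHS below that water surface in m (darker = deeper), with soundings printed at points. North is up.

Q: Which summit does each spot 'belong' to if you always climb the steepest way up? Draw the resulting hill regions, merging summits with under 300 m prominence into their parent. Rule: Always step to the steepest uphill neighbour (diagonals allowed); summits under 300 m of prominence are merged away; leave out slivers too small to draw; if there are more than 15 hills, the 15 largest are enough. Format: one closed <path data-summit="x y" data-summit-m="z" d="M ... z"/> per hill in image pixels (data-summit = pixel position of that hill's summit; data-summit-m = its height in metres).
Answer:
<path data-summit="185 213" data-summit-m="1146" d="M222 16l-64 0-41 17-15 14-16 9-70-1 0 323 13 14 32 20 30 9 28 4 19 7 28 5 27 11 14 36 1-22 17-67 6-12 8-7 24-12 2-5 24-22 45-18 15 0 5 2 107 0 57-24 10-2-1-156-16 4-22 20-44 8-33 76-37 38 12-26 1-22-5-23-15-29-21-24-10-4-15-1-15 4-17 0-5-3-22-21-19-14-8-17-5-27-7-11-8-6 7-20z"/><path data-summit="477 478" data-summit-m="1234" d="M527 296l-9 1-57 24-107 0-5-2-15 0-49 21-20 19-2 5-24 12-8 7-6 12-17 67 0 21-3 15-2 7-10 10-4 12 338 1z"/><path data-summit="457 49" data-summit-m="1120" d="M527 16l-304 0 0 25-7 20 8 6 7 11 5 27 8 17 19 14 22 21 5 3 17 0 15-4 9 0 16 5 16 16 20 37 5 23 0 17-10 29 34-36 33-76 44-8 22-20 17-5z"/><path data-summit="17 469" data-summit-m="971" d="M18 379l-2 0 1 149 172-1 4-12 11-13 3-11 0-9-14-34-27-11-28-5-19-7-28-4-30-9-32-20z"/>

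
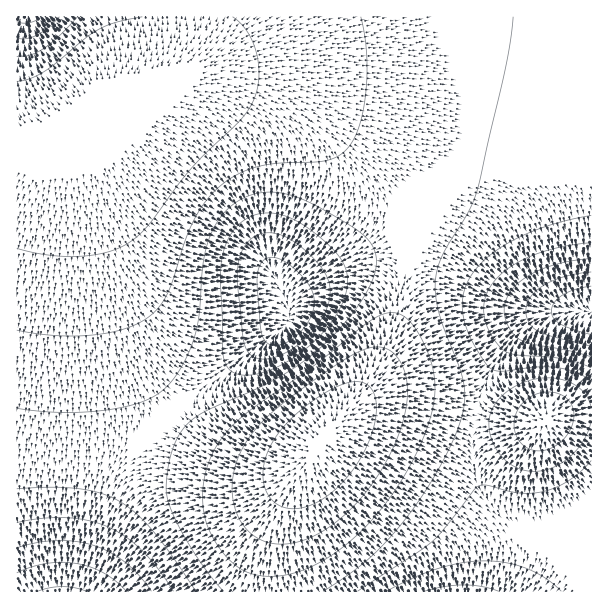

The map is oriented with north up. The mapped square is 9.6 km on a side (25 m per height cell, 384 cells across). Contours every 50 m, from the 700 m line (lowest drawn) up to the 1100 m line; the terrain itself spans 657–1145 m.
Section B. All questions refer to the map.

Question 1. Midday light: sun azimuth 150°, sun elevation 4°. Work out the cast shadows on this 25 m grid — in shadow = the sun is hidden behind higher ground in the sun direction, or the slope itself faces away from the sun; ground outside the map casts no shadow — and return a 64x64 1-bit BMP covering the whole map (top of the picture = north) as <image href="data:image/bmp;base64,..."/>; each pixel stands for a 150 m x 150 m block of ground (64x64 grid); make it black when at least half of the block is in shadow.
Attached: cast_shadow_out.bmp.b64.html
<image width="64" height="64" href="data:image/bmp;base64,Qk0+AgAAAAAAAD4AAAAoAAAAQAAAAEAAAAABAAEAAAAAAAACAAATCwAAEwsAAAIAAAAAAAAA////AAAAAAAAAAAAAAAAAAAAAAAAAAAAAAAAAAAAAAAAAAAAAAAAAAAAAAAAAAAAAAAAAAAAAAAAAAAAAAAAAAAAAAAAAAAAAAAAAAAAAAAAAAAAAAAAAAAAAAAAAAAAAAAAAAAAAAAAAAAAAAAAAAAAB8AAAAAAAAAP4AAAAAAAAA/4AAAAAAAAH/wAAAAAAAAf/wAAAAAAAB//gAAAAAAAH//AAAeAAAAf/+AAB+AAAB//8AAP+AAAH//4AA/+AAAf//wAD/8AAB///gAf/wAAD//+AB//AAAP//8AH/8AAA///4Af/wAAD///gB//AAAH//+AP/8AAAf//8A//gAAB///wD/8AAAH//+AH/gAAAP//4Af4AAAA///AAcAAAAD//8AAAAAAAP//gAAAAAAAf/4AAAAAAAB//AAAAAAAAD/wAAAAAAAAH8AAAAAAAAAAAAAAAAAAAAAAAAAAAAAAAAAAAAAAAAAAAAAAAAAAAAAAAAAAAAAAAAAAAAAAAAAAAAAAAAAAAAAAAAAAAAAAAAAAAAAAAAAAAAAAAAAAAAAAAAAAAAAAAAAAAAAAAAAAAAAAAAAAAAAAAAAAGAAAAAAAAAA+AAAAAAAAAD8AAAAAAAAAP4AAAAAAAAA/wAAAAAAAAD/gAAAAAAAAP/AAAAAAAAA/8AAAAAAAAD/4AAAAAAAAA=="/>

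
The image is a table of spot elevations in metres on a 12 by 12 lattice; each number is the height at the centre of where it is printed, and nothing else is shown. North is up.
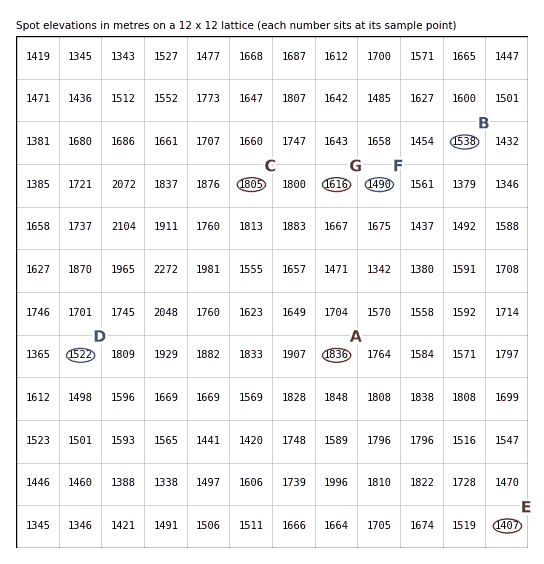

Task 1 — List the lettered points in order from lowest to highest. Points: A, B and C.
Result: B C A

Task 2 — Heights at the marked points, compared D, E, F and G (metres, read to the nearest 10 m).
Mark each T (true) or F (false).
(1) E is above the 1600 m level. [F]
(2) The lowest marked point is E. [T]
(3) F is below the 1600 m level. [T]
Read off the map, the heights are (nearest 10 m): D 1520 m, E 1410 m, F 1490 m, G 1620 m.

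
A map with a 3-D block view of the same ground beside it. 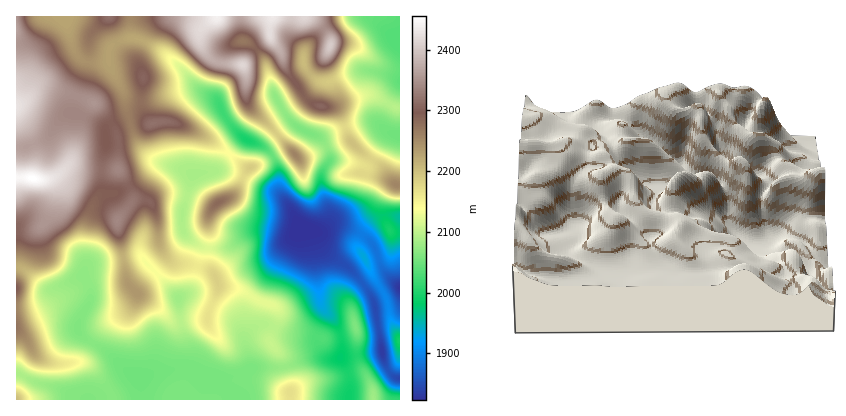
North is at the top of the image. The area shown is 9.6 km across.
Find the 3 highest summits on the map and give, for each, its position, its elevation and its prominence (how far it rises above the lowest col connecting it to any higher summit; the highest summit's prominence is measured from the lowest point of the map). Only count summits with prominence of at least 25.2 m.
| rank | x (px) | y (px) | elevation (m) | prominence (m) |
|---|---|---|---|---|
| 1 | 32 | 178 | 2455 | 632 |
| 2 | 242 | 66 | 2416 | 42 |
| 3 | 330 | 46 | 2405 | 59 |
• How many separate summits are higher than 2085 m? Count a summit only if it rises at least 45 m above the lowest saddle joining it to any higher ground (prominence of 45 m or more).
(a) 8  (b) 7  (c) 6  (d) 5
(c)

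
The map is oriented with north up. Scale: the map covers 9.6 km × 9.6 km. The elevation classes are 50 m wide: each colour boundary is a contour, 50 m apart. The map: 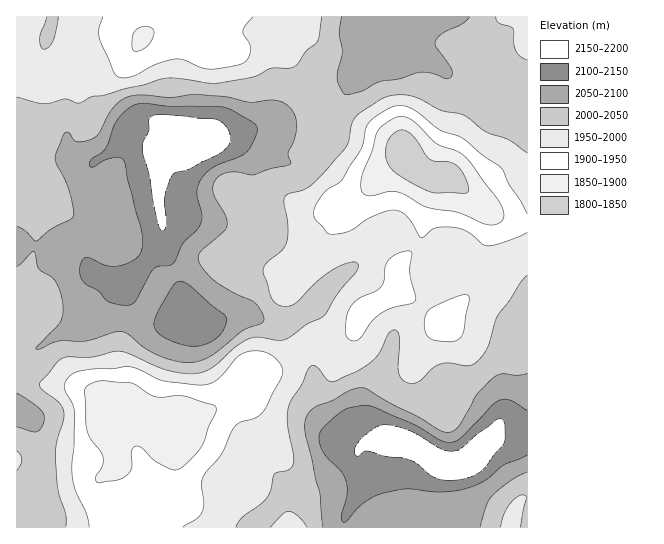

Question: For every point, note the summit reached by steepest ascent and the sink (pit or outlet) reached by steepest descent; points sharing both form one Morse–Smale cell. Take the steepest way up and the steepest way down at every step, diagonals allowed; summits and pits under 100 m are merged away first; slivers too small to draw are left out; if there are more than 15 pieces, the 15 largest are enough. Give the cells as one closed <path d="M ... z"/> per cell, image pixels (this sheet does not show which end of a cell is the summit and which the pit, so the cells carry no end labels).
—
<path d="M527 16l-166 0-2 13 2 6 14 8 8-2-23 22-23 46-4 4-12 3-19 9-32-4-27 11-32 7-5 0-11-6-33-9-19 0-9 3-25 26-17 12-5 17 0 33-10 24 0 8 6 8-16-10-29 2-22-5 1 286 109 0-14-19-11-23 0-8 16-13-2-24 1-16 7-8 12 0 28 14 14-18 26 0 15-8 16-14 16 1 16-20 21-9 20-19 12-4 15 1 16-6 6-6 4-11 6-7 31-18 2-12-3-12 3-6 21-21 4-32 9-28 4-3 12-3 48 40 22 8 9-1z"/><path d="M449 176l-10 1-6 5-10 33 0 16-3 11-21 21-3 6 3 12-2 12-31 18-6 7-4 11-6 6-16 6-15-1-12 4-20 19-21 9-16 20-16-1-16 14-15 8-26 0-14 18-28-14-12 0-7 8-1 16 2 24-16 13 0 8 15 29 11 13 216 0 2-13 14-26 1-27-3-8 8-10 12-4 21 0 21 8 26 17 14 0 14-6 25-28 30-4 0-202-14-2-17-7z"/><path d="M359 16l-137 0-9 9-11 6-16 1-15-4-13 0-9 5 7-11-1-6-138 0-1 225 22 6 29-2 12 8-2-14 10-24 0-33 2-12 8-10 12-7 25-26 9-3 19 0 33 9 11 6 5 0 32-7 27-11 32 4 19-9 12-3 4-4 23-46 21-21-6 1-14-8-2-6z"/><path d="M527 428l-29 3-25 28-14 6-14 0-26-17-21-8-21 0-12 4-8 10 3 8-1 27-14 26-1 12 183 1z"/><path d="M221 16l-64 0-1 6-5 8 20-2 15 4 16-1 11-6z"/>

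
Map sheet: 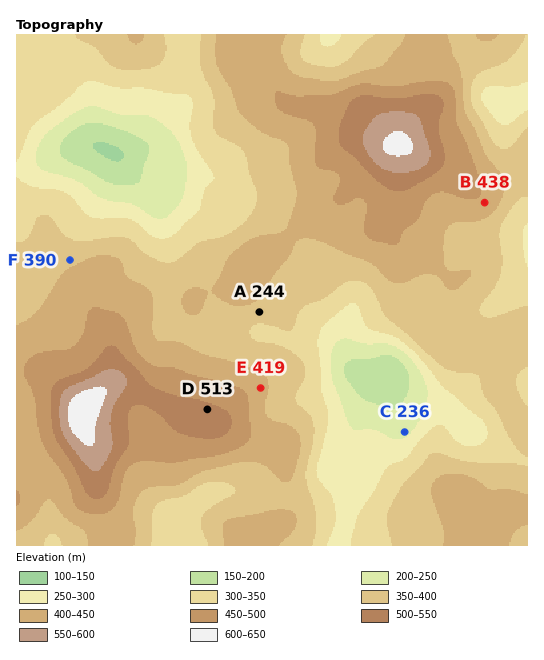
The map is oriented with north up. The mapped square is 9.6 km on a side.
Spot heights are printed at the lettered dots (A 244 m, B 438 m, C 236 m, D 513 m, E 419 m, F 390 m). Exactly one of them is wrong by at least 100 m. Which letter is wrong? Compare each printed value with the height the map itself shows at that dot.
A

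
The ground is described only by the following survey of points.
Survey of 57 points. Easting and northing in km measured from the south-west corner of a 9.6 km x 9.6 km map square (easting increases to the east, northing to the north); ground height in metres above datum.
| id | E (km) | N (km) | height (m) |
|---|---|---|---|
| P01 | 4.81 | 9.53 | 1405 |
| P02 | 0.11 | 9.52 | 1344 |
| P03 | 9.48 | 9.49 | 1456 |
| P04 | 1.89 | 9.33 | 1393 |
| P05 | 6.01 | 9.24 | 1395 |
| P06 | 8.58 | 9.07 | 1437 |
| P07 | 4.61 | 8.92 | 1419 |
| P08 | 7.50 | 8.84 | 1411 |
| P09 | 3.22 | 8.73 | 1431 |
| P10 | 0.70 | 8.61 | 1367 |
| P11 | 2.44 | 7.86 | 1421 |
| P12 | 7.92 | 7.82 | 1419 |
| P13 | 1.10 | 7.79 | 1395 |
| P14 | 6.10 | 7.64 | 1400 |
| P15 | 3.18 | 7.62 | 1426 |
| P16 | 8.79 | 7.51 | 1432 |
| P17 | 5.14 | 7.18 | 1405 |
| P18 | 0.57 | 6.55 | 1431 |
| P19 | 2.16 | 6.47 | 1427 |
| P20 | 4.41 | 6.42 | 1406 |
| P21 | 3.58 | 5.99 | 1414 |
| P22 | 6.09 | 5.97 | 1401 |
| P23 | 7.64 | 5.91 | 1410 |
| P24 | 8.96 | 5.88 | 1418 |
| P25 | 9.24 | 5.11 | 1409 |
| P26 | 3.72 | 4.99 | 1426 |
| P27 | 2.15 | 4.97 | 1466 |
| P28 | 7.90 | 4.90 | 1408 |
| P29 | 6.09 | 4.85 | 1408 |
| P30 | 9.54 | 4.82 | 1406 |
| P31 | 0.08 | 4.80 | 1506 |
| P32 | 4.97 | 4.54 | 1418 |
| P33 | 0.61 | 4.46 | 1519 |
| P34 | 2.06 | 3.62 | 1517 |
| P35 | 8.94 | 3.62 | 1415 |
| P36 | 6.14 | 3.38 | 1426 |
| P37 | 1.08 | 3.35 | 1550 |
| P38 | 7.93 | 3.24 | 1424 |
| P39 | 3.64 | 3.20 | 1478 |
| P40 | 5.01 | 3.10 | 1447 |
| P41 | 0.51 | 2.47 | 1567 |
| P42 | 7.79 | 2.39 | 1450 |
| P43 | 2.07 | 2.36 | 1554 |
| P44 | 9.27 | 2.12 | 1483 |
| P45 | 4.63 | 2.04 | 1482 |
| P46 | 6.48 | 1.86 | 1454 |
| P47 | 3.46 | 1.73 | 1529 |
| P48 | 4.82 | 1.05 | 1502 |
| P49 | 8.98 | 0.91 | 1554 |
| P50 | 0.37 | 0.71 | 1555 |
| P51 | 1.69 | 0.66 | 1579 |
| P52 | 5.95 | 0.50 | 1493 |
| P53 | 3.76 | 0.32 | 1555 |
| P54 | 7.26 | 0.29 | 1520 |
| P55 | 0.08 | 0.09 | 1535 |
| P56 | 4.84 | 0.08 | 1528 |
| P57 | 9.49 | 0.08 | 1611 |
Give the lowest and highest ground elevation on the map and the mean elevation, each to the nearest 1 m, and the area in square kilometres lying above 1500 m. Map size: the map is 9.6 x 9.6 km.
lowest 1343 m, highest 1615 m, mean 1455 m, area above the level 21.9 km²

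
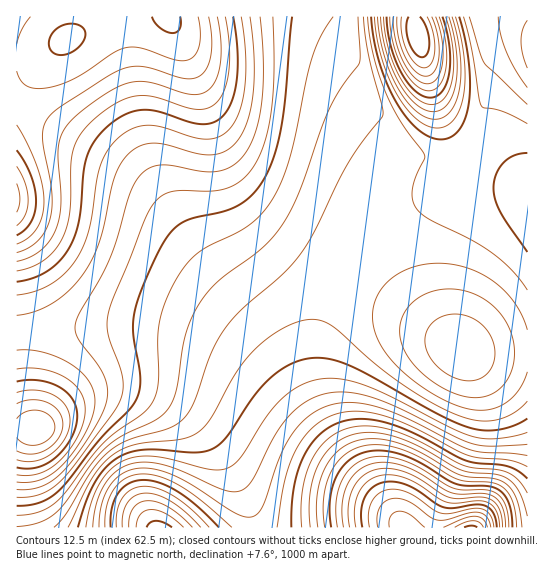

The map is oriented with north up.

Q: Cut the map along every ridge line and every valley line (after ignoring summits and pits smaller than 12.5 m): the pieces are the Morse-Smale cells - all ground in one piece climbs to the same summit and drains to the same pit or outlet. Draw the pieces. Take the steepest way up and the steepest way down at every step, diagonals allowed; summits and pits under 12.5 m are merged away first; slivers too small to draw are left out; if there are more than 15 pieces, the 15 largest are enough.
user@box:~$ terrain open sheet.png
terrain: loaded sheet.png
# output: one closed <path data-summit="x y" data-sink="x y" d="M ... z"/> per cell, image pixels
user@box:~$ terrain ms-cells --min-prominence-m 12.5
<path data-summit="167 17" data-sink="471 527" d="M167 16l-150 0-1 89 13 4 90 52 18 12 22 22 45 64 64 74 57 97 46 57 1-2-24-34-17-32-11-29-4-21 0-28 5-26 7-18 17-34-70-43-10-8-25-26-20-39-28-82z"/><path data-summit="461 350" data-sink="471 527" d="M346 264l-18 33-7 18-5 26 0 28 4 21 11 29 30 52 44 57 122 0 1-175-66-2-79-62z"/><path data-summit="17 198" data-sink="471 527" d="M21 105l-5 1 0 227 85-6 50 0 26 4 25 8 24 12 24 17 123 123 0-2-26-31-35-48-31-57-13-20-64-74-45-64-22-22-18-12z"/><path data-summit="37 429" data-sink="471 527" d="M151 327l-50 0-84 6-1 94 23 1 26-23 18-10 12-4 35-2 12 3 36 16 15 11 18 18 17 25 16 32 8 21 2 13 150-1-28-33-73-72-37-39-23-20-17-12-24-12-25-8z"/><path data-summit="167 17" data-sink="527 202" d="M185 47l18 46 17 54 20 39 25 26 10 8 71 44 17-22 20-19 16-11 28-13 46-11 36 0 19 3-2-7-32-17-28-22-9 10-12 5-23-1-23-14-52-42-24-14-24-6-60-3-16-3-18-8-9-7z"/><path data-summit="37 429" data-sink="159 527" d="M130 389l-29 0-18 6-29 18-15 15-23 1 0 98 237 1-1-13-8-21-16-32-17-25-18-18-22-15-17-8z"/><path data-summit="461 350" data-sink="527 202" d="M509 188l-46 1-42 12-22 11-24 17-19 21-9 15 36 24 79 62 65 1 1-159z"/><path data-summit="167 17" data-sink="418 35" d="M414 16l-245 0-1 2 21 36 16 15 25 10 57 2 30 6 30 16 62 49 18 8 18 0 12-5 8-10-6-6-12-16-12-25-10-31z"/><path data-summit="527 45" data-sink="418 35" d="M527 16l-112 1 0 8 20 73 12 25 12 16 7 6 10-14 11-33 8-16 10-10 23-13z"/><path data-summit="527 45" data-sink="527 202" d="M527 60l-22 12-10 10-8 16-11 33-9 14 15 14 45 26z"/>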